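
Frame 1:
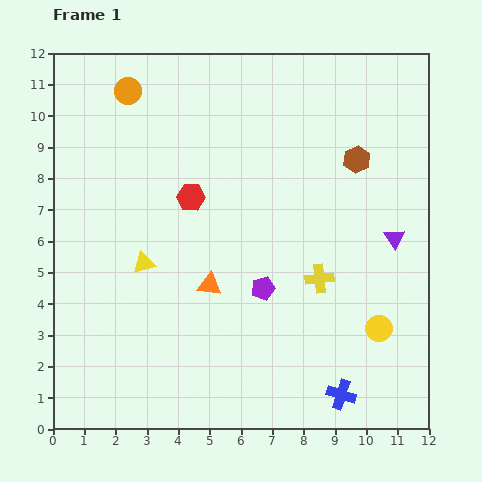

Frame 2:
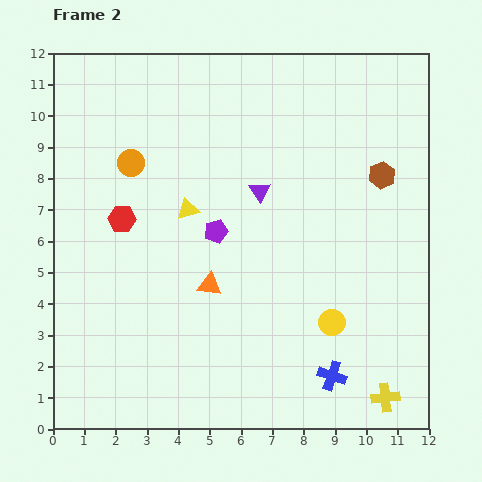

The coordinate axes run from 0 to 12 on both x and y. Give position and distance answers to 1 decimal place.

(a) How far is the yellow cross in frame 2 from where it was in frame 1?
4.3

The yellow cross moved from (8.5, 4.8) to (10.6, 1.0), a distance of √(2.1² + 3.8²) ≈ 4.3.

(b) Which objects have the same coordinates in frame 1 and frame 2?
the orange triangle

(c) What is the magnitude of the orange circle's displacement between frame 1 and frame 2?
2.3

The orange circle moved from (2.4, 10.8) to (2.5, 8.5), a distance of √(0.1² + 2.3²) ≈ 2.3.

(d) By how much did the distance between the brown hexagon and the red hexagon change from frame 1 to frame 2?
+3.0

Distance in frame 1: 5.4. Distance in frame 2: 8.4.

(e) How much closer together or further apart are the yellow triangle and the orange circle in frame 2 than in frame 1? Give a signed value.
-3.2

Distance in frame 1: 5.5. Distance in frame 2: 2.3.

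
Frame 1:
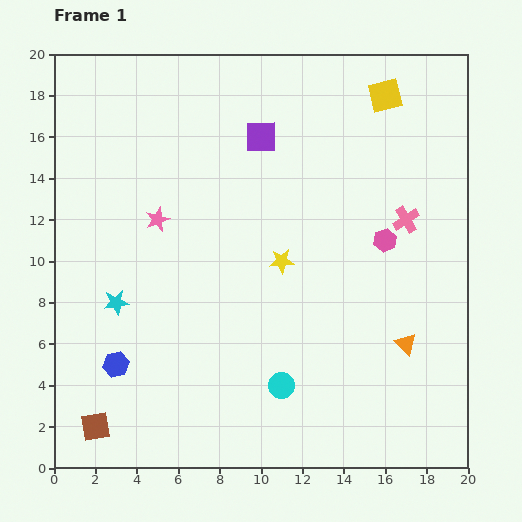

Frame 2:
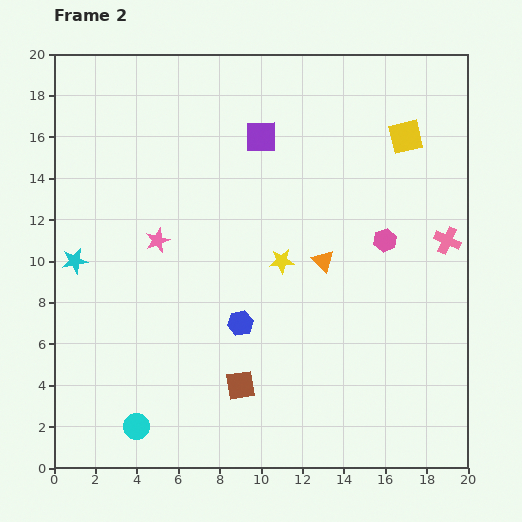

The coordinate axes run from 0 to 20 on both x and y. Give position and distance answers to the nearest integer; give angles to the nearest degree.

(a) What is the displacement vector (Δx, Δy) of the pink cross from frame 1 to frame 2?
(2, -1)

The pink cross was at (17, 12) in frame 1 and (19, 11) in frame 2.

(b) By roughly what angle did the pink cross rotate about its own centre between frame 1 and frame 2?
33° counter-clockwise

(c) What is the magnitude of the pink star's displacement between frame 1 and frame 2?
1

The pink star moved from (5, 12) to (5, 11), a distance of √(0² + 1²) ≈ 1.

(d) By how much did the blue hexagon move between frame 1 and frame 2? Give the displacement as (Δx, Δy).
(6, 2)

The blue hexagon was at (3, 5) in frame 1 and (9, 7) in frame 2.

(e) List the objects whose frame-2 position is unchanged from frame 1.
the yellow star, the purple square, the pink hexagon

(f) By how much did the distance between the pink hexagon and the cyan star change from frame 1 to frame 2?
+2

Distance in frame 1: 13. Distance in frame 2: 15.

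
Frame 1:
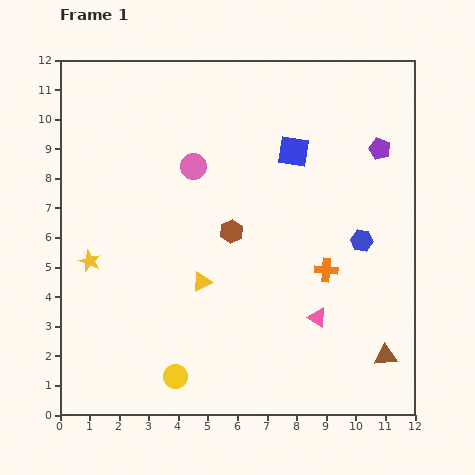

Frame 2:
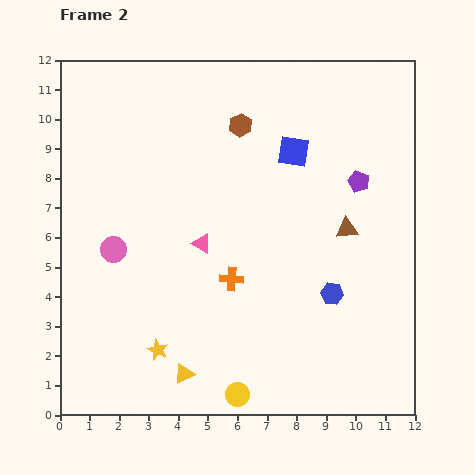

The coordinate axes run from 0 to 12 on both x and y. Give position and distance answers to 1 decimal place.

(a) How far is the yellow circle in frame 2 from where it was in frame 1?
2.2

The yellow circle moved from (3.9, 1.3) to (6.0, 0.7), a distance of √(2.1² + 0.6²) ≈ 2.2.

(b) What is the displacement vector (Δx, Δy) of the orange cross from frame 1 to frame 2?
(-3.2, -0.3)

The orange cross was at (9.0, 4.9) in frame 1 and (5.8, 4.6) in frame 2.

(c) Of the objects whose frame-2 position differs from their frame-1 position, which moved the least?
the purple pentagon

(moved 1.3)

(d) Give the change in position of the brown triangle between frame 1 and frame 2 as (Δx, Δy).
(-1.3, 4.3)

The brown triangle was at (11.0, 2.0) in frame 1 and (9.7, 6.3) in frame 2.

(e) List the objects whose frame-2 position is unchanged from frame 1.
the blue square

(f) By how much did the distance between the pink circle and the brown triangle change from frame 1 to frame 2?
-1.2

Distance in frame 1: 9.1. Distance in frame 2: 7.9.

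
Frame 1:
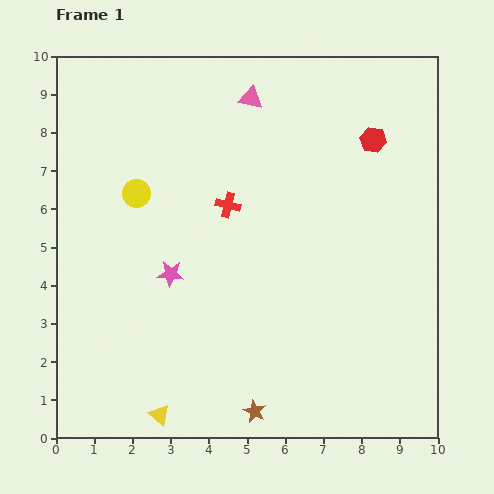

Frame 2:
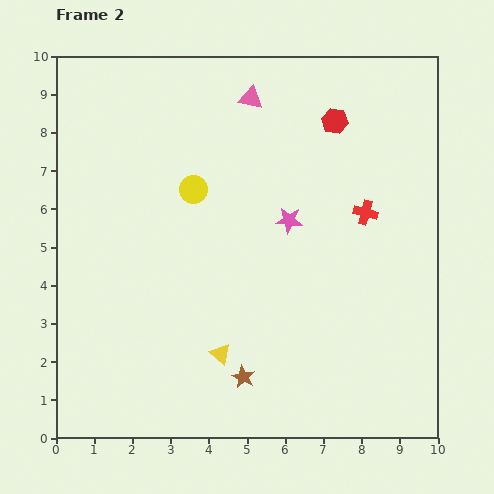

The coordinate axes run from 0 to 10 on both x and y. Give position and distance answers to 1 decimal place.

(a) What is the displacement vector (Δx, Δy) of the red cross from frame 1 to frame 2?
(3.6, -0.2)

The red cross was at (4.5, 6.1) in frame 1 and (8.1, 5.9) in frame 2.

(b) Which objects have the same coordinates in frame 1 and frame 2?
the pink triangle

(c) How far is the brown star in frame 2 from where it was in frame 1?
0.9

The brown star moved from (5.2, 0.7) to (4.9, 1.6), a distance of √(0.3² + 0.9²) ≈ 0.9.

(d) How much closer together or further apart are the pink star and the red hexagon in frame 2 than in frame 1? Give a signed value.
-3.5

Distance in frame 1: 6.4. Distance in frame 2: 2.9.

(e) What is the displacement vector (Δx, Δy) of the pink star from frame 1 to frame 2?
(3.1, 1.4)

The pink star was at (3.0, 4.3) in frame 1 and (6.1, 5.7) in frame 2.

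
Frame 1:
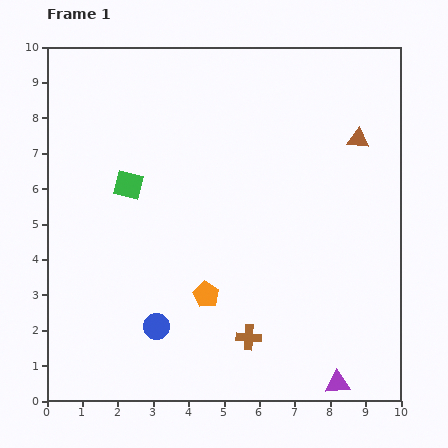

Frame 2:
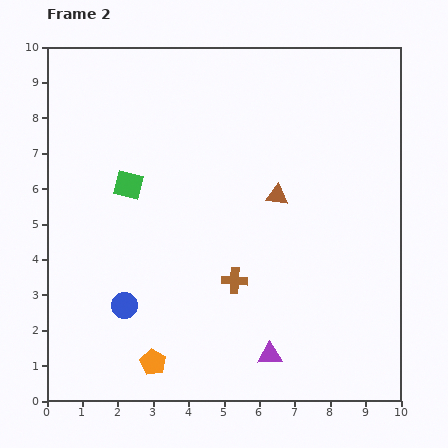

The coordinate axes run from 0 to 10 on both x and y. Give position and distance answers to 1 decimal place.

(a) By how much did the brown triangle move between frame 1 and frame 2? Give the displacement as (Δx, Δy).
(-2.3, -1.6)

The brown triangle was at (8.8, 7.4) in frame 1 and (6.5, 5.8) in frame 2.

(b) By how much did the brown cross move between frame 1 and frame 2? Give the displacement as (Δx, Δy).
(-0.4, 1.6)

The brown cross was at (5.7, 1.8) in frame 1 and (5.3, 3.4) in frame 2.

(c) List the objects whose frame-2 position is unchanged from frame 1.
the green square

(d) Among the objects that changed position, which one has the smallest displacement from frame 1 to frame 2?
the blue circle

(moved 1.1)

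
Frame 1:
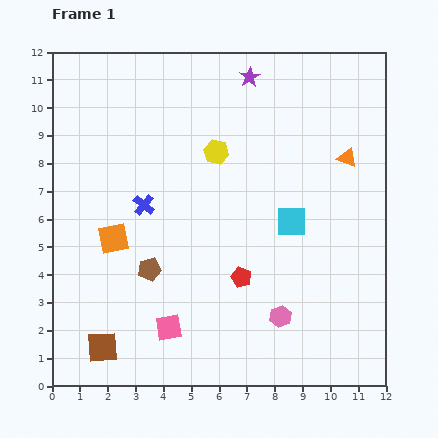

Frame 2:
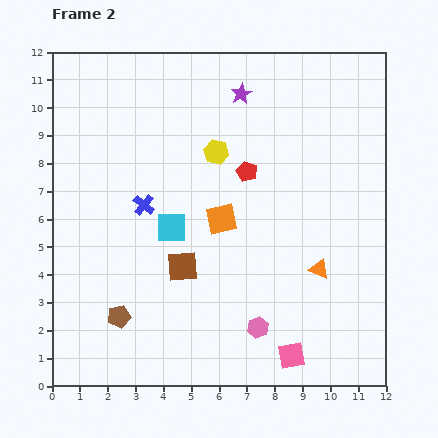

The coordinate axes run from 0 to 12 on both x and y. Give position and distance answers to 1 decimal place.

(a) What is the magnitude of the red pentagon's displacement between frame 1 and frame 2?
3.8

The red pentagon moved from (6.8, 3.9) to (7.0, 7.7), a distance of √(0.2² + 3.8²) ≈ 3.8.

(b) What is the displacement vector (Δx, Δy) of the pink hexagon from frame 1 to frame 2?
(-0.8, -0.4)

The pink hexagon was at (8.2, 2.5) in frame 1 and (7.4, 2.1) in frame 2.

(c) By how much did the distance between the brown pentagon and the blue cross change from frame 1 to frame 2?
+1.8

Distance in frame 1: 2.3. Distance in frame 2: 4.1.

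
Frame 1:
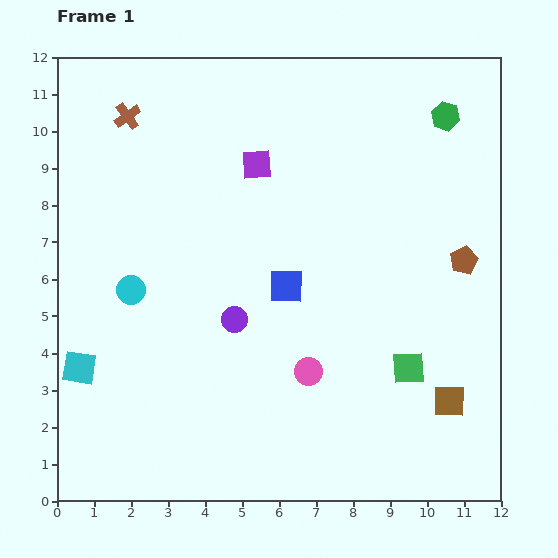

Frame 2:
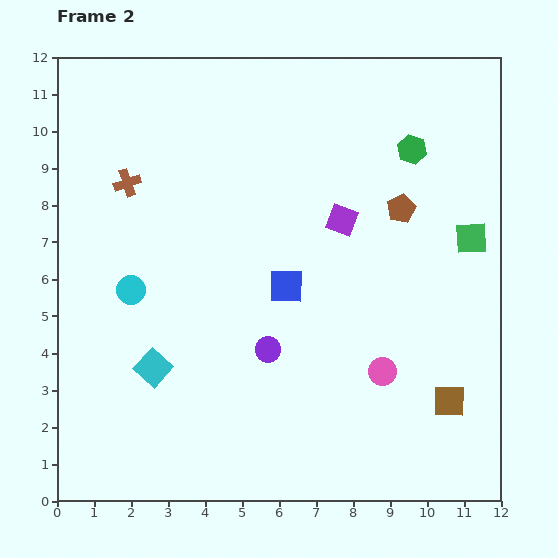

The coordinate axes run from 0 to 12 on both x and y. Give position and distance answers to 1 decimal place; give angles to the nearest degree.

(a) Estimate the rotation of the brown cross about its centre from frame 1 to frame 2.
17° clockwise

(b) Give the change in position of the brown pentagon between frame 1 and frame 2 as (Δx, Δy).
(-1.7, 1.4)

The brown pentagon was at (11.0, 6.5) in frame 1 and (9.3, 7.9) in frame 2.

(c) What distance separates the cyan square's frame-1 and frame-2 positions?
2.0

The cyan square moved from (0.6, 3.6) to (2.6, 3.6), a distance of √(2.0² + 0.0²) ≈ 2.0.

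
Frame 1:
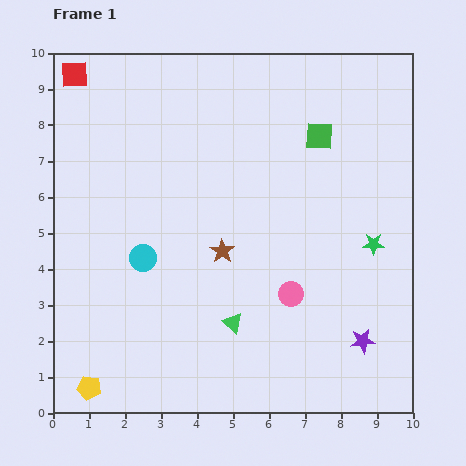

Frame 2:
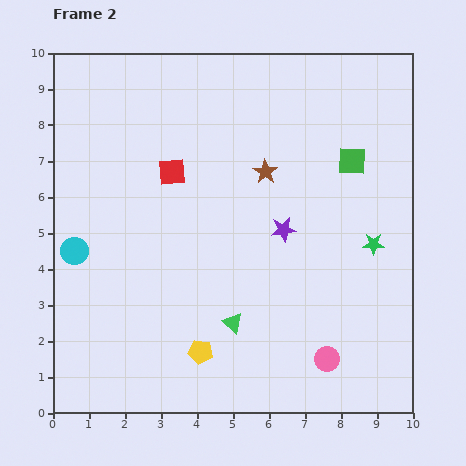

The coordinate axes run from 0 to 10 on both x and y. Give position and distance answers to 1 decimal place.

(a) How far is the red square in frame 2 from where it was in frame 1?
3.8

The red square moved from (0.6, 9.4) to (3.3, 6.7), a distance of √(2.7² + 2.7²) ≈ 3.8.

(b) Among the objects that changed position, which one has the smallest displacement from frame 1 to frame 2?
the green square

(moved 1.1)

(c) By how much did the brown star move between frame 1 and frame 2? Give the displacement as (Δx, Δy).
(1.2, 2.2)

The brown star was at (4.7, 4.5) in frame 1 and (5.9, 6.7) in frame 2.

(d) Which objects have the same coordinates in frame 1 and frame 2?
the green triangle, the green star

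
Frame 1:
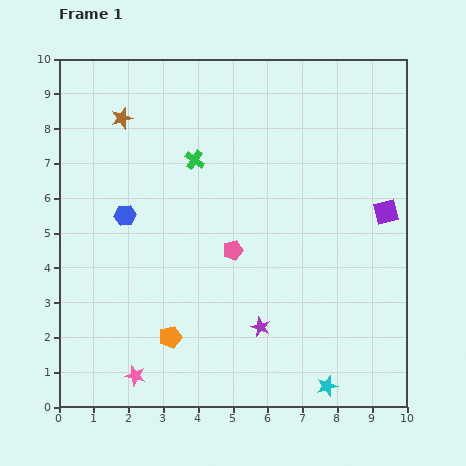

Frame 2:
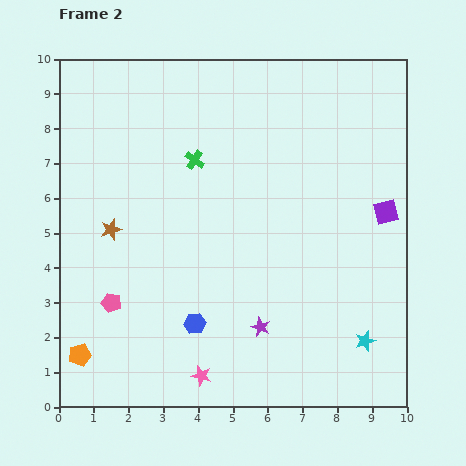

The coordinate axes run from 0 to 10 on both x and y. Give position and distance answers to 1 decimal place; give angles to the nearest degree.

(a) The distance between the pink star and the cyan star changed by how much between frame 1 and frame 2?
-0.7

Distance in frame 1: 5.5. Distance in frame 2: 4.8.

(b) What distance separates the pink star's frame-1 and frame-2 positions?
1.9

The pink star moved from (2.2, 0.9) to (4.1, 0.9), a distance of √(1.9² + 0.0²) ≈ 1.9.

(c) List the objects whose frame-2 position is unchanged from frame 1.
the green cross, the purple square, the purple star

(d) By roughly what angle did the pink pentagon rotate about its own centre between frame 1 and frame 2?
29° clockwise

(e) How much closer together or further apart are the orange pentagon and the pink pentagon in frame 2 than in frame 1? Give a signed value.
-1.4

Distance in frame 1: 3.1. Distance in frame 2: 1.7.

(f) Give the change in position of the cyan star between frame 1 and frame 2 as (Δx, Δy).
(1.1, 1.3)

The cyan star was at (7.7, 0.6) in frame 1 and (8.8, 1.9) in frame 2.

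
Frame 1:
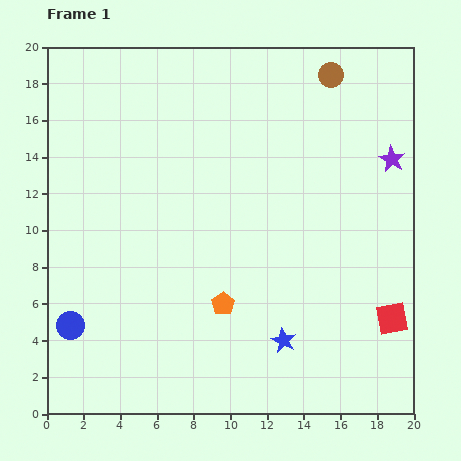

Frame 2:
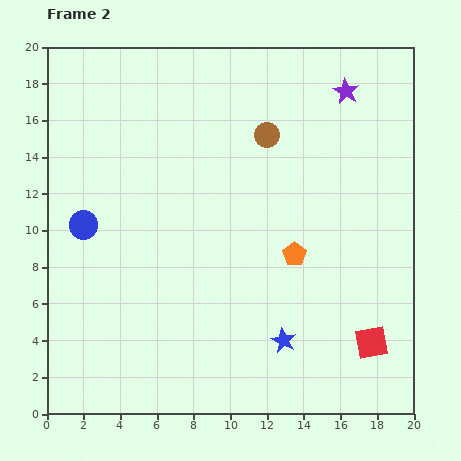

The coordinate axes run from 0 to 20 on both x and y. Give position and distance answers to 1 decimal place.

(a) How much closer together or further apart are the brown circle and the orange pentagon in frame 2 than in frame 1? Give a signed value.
-7.1

Distance in frame 1: 13.8. Distance in frame 2: 6.7.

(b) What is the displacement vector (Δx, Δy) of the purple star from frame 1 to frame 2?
(-2.5, 3.7)

The purple star was at (18.8, 13.9) in frame 1 and (16.3, 17.6) in frame 2.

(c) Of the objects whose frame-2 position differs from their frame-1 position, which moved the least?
the red square

(moved 1.7)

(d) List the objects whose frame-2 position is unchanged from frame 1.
the blue star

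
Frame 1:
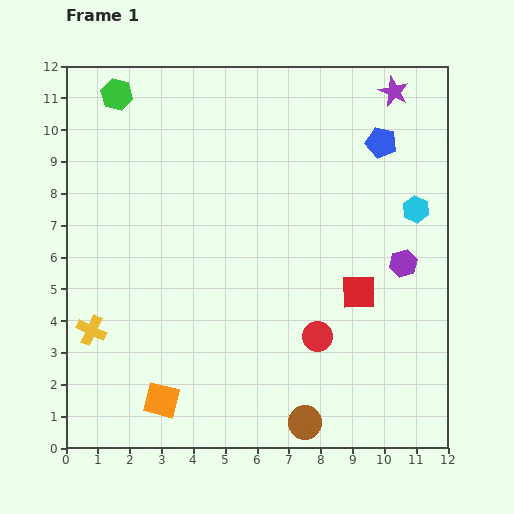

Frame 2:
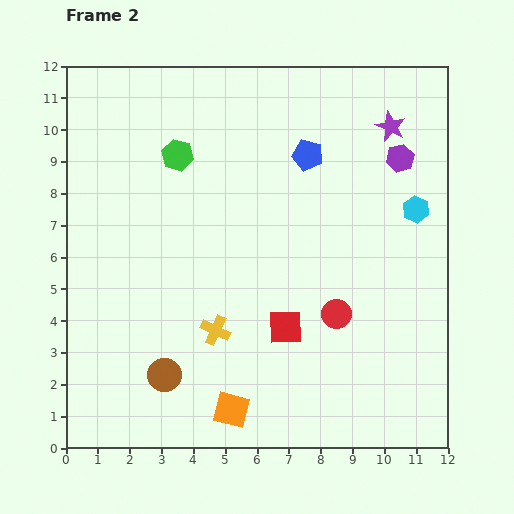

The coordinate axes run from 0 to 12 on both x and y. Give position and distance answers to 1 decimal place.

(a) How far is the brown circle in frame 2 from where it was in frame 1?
4.6

The brown circle moved from (7.5, 0.8) to (3.1, 2.3), a distance of √(4.4² + 1.5²) ≈ 4.6.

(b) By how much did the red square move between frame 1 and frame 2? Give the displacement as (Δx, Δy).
(-2.3, -1.1)

The red square was at (9.2, 4.9) in frame 1 and (6.9, 3.8) in frame 2.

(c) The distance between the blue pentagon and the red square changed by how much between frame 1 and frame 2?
+0.6

Distance in frame 1: 4.8. Distance in frame 2: 5.4.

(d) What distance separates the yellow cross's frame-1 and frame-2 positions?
3.9

The yellow cross moved from (0.8, 3.7) to (4.7, 3.7), a distance of √(3.9² + 0.0²) ≈ 3.9.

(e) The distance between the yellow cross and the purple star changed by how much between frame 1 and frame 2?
-3.7

Distance in frame 1: 12.1. Distance in frame 2: 8.4.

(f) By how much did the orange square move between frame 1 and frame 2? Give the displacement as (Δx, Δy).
(2.2, -0.3)

The orange square was at (3.0, 1.5) in frame 1 and (5.2, 1.2) in frame 2.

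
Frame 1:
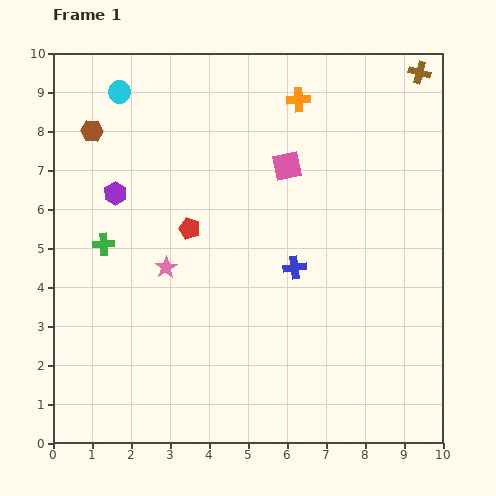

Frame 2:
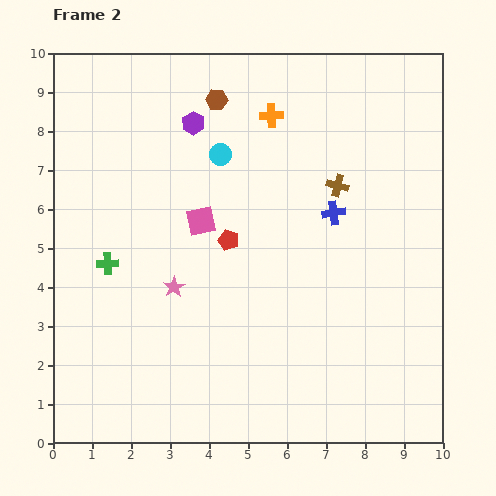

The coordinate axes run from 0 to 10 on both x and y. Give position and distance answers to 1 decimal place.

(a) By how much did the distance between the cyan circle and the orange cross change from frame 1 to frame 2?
-3.0

Distance in frame 1: 4.6. Distance in frame 2: 1.6.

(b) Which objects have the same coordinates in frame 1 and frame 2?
none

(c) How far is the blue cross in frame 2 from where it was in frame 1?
1.7

The blue cross moved from (6.2, 4.5) to (7.2, 5.9), a distance of √(1.0² + 1.4²) ≈ 1.7.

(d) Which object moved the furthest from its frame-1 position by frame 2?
the brown cross

(moved 3.6; next 3.3)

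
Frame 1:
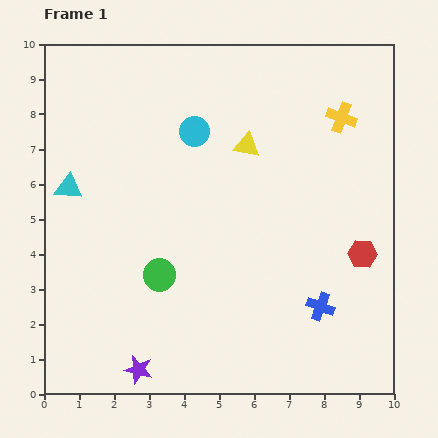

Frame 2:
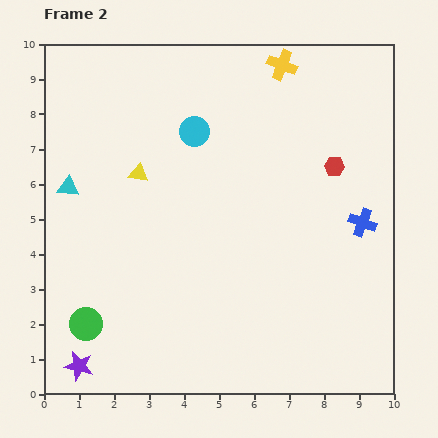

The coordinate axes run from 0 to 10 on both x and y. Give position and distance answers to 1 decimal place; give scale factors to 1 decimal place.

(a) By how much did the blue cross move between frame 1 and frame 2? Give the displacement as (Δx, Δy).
(1.2, 2.4)

The blue cross was at (7.9, 2.5) in frame 1 and (9.1, 4.9) in frame 2.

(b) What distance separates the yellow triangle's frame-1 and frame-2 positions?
3.2

The yellow triangle moved from (5.8, 7.1) to (2.7, 6.3), a distance of √(3.1² + 0.8²) ≈ 3.2.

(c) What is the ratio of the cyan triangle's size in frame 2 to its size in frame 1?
0.8×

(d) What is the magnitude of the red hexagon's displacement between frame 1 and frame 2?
2.6

The red hexagon moved from (9.1, 4.0) to (8.3, 6.5), a distance of √(0.8² + 2.5²) ≈ 2.6.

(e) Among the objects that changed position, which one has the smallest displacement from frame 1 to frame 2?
the purple star

(moved 1.7)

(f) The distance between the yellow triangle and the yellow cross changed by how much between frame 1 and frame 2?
+2.3

Distance in frame 1: 2.8. Distance in frame 2: 5.1.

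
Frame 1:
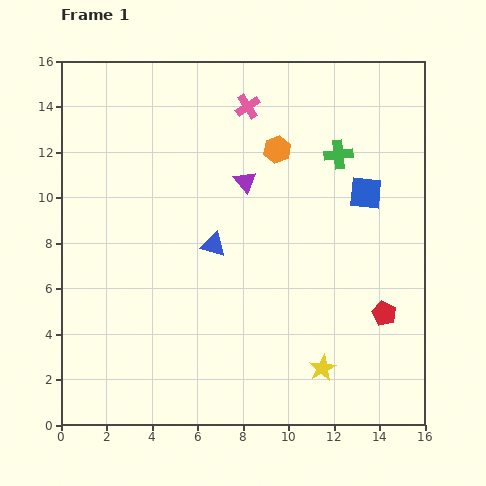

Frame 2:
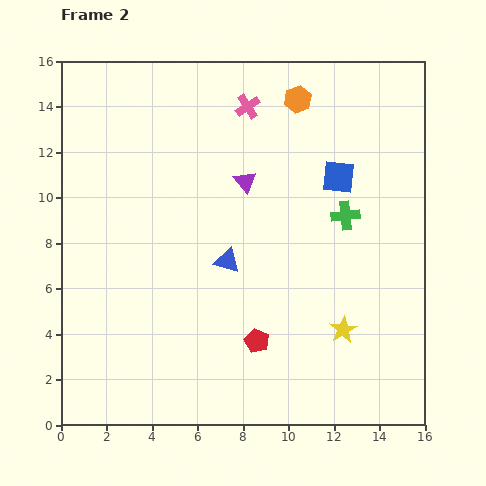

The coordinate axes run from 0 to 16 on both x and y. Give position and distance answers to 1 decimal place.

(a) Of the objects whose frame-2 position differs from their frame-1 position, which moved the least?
the blue triangle

(moved 0.9)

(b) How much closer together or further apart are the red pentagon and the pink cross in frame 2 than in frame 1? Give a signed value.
-0.6

Distance in frame 1: 10.9. Distance in frame 2: 10.3.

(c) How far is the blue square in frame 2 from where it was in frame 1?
1.4

The blue square moved from (13.4, 10.2) to (12.2, 10.9), a distance of √(1.2² + 0.7²) ≈ 1.4.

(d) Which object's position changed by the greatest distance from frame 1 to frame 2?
the red pentagon

(moved 5.7; next 2.7)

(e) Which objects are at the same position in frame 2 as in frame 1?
the pink cross, the purple triangle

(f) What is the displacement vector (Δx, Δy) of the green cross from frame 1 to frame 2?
(0.3, -2.7)

The green cross was at (12.2, 11.9) in frame 1 and (12.5, 9.2) in frame 2.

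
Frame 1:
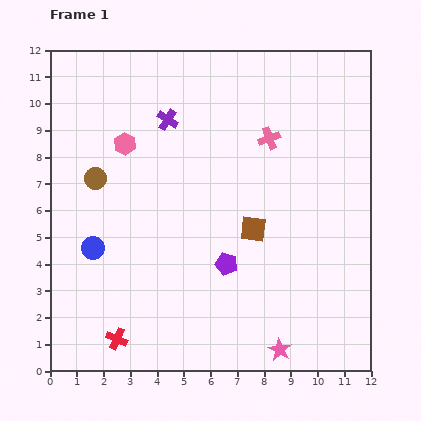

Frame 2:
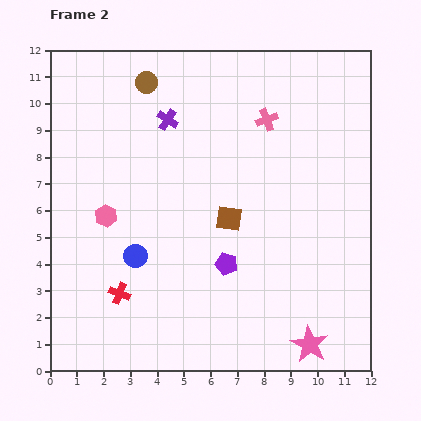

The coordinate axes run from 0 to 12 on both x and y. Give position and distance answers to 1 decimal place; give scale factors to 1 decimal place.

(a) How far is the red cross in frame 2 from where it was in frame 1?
1.7

The red cross moved from (2.5, 1.2) to (2.6, 2.9), a distance of √(0.1² + 1.7²) ≈ 1.7.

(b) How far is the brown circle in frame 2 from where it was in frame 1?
4.1

The brown circle moved from (1.7, 7.2) to (3.6, 10.8), a distance of √(1.9² + 3.6²) ≈ 4.1.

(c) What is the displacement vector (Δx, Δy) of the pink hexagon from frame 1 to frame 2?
(-0.7, -2.7)

The pink hexagon was at (2.8, 8.5) in frame 1 and (2.1, 5.8) in frame 2.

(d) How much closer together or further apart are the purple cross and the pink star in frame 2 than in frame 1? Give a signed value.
+0.3

Distance in frame 1: 9.6. Distance in frame 2: 9.9.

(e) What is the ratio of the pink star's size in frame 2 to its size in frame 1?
1.6×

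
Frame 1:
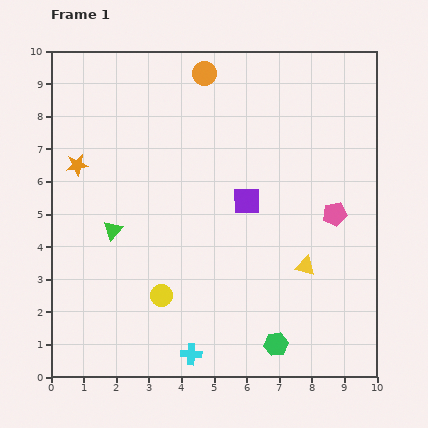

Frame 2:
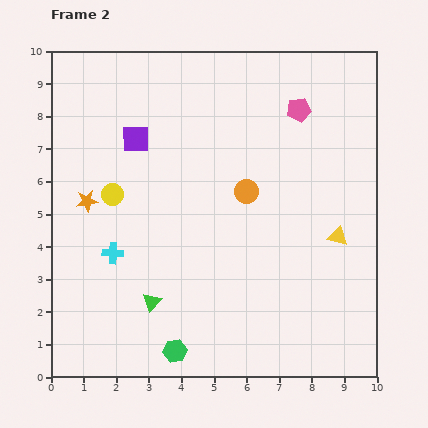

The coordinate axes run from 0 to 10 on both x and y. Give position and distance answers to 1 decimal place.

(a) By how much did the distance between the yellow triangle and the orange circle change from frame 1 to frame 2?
-3.6

Distance in frame 1: 6.7. Distance in frame 2: 3.1.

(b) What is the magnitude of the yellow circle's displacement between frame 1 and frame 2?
3.4

The yellow circle moved from (3.4, 2.5) to (1.9, 5.6), a distance of √(1.5² + 3.1²) ≈ 3.4.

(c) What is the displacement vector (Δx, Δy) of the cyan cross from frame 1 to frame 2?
(-2.4, 3.1)

The cyan cross was at (4.3, 0.7) in frame 1 and (1.9, 3.8) in frame 2.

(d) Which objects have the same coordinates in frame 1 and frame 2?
none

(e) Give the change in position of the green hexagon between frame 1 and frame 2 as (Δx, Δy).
(-3.1, -0.2)

The green hexagon was at (6.9, 1.0) in frame 1 and (3.8, 0.8) in frame 2.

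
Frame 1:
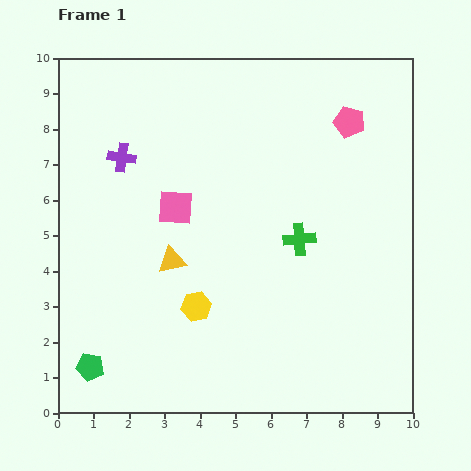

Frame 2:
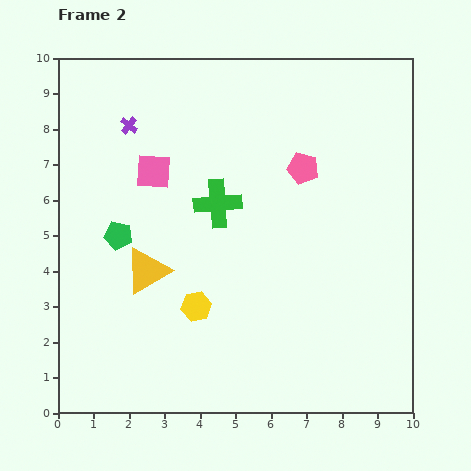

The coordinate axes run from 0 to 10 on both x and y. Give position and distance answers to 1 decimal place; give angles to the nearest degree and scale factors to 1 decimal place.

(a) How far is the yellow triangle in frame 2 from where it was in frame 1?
0.8

The yellow triangle moved from (3.2, 4.3) to (2.5, 4.0), a distance of √(0.7² + 0.3²) ≈ 0.8.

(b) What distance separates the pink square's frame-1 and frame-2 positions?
1.2

The pink square moved from (3.3, 5.8) to (2.7, 6.8), a distance of √(0.6² + 1.0²) ≈ 1.2.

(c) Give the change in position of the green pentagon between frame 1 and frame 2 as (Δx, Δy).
(0.8, 3.7)

The green pentagon was at (0.9, 1.3) in frame 1 and (1.7, 5.0) in frame 2.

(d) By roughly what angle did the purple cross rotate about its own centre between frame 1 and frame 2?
30° clockwise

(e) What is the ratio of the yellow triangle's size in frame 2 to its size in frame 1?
1.7×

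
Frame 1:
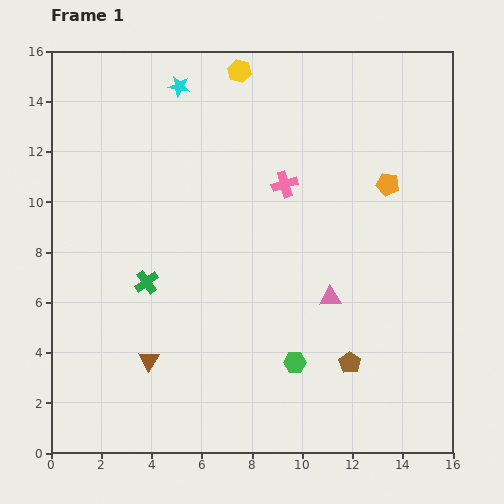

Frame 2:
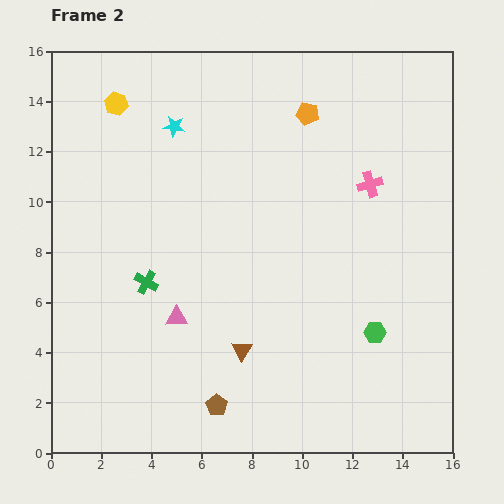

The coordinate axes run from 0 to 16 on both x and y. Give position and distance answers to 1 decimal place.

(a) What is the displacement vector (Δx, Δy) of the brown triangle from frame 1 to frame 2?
(3.7, 0.4)

The brown triangle was at (3.9, 3.7) in frame 1 and (7.6, 4.1) in frame 2.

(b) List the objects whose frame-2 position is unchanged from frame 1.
the green cross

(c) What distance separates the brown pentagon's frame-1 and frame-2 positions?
5.6

The brown pentagon moved from (11.9, 3.6) to (6.6, 1.9), a distance of √(5.3² + 1.7²) ≈ 5.6.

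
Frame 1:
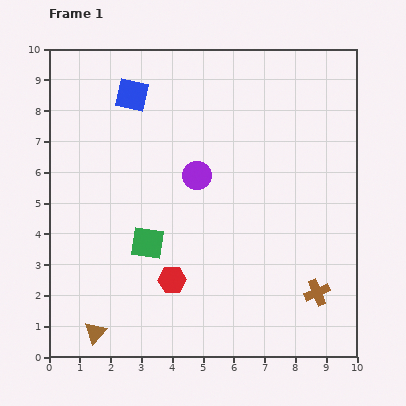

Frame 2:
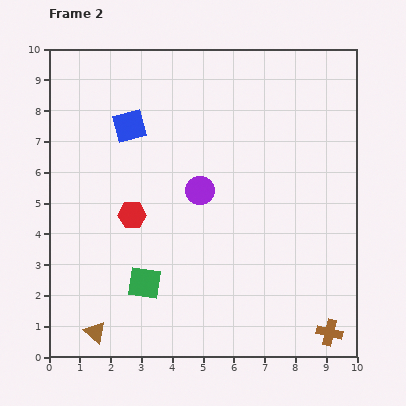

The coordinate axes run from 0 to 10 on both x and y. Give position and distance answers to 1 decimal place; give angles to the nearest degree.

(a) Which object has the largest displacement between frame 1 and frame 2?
the red hexagon

(moved 2.5; next 1.4)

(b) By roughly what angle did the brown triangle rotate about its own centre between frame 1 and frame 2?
30° counter-clockwise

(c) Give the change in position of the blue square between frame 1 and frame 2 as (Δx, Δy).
(-0.1, -1.0)

The blue square was at (2.7, 8.5) in frame 1 and (2.6, 7.5) in frame 2.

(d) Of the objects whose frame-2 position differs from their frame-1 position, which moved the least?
the purple circle

(moved 0.5)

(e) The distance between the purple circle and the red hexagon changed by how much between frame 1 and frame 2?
-1.2

Distance in frame 1: 3.5. Distance in frame 2: 2.3.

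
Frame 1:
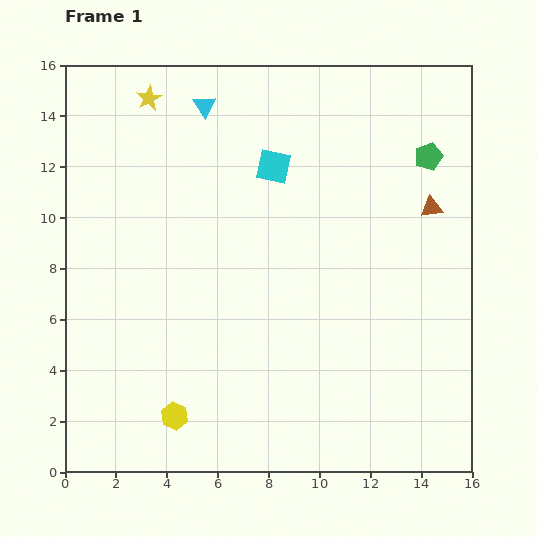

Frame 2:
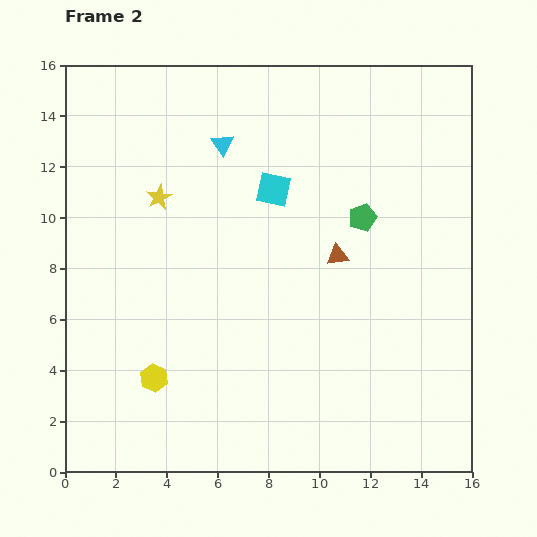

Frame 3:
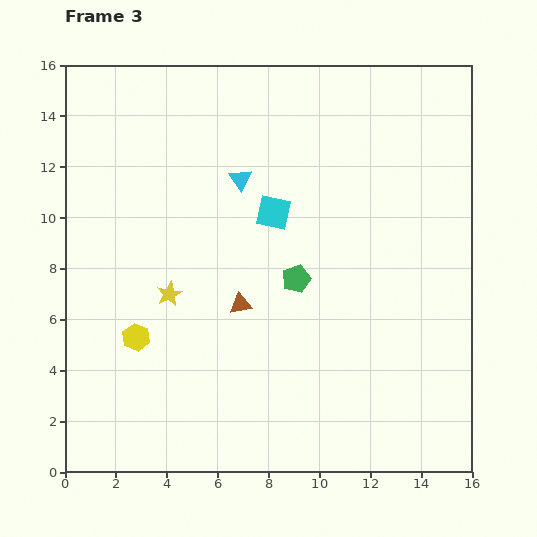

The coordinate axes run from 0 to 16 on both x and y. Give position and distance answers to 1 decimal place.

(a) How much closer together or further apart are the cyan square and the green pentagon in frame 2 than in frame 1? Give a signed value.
-2.4

Distance in frame 1: 6.1. Distance in frame 2: 3.7.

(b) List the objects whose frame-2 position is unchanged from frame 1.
none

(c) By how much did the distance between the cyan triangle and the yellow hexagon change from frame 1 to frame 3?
-4.9

Distance in frame 1: 12.3. Distance in frame 3: 7.4.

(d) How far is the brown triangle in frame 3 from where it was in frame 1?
8.4

The brown triangle moved from (14.4, 10.4) to (6.9, 6.6), a distance of √(7.5² + 3.8²) ≈ 8.4.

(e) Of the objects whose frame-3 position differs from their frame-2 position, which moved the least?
the cyan square

(moved 0.9)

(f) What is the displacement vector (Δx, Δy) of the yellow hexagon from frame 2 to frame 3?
(-0.7, 1.6)

The yellow hexagon was at (3.5, 3.7) in frame 2 and (2.8, 5.3) in frame 3.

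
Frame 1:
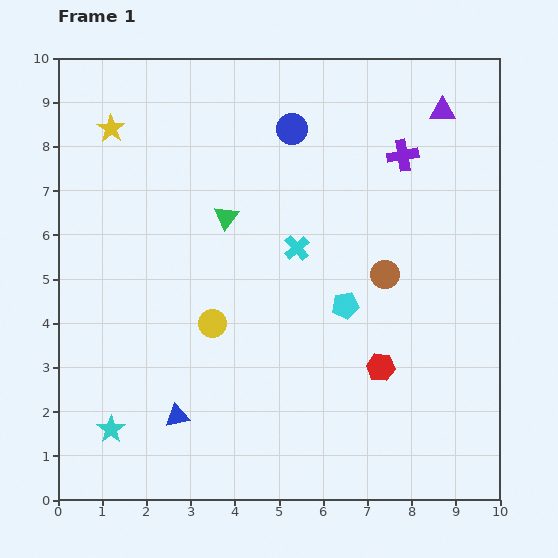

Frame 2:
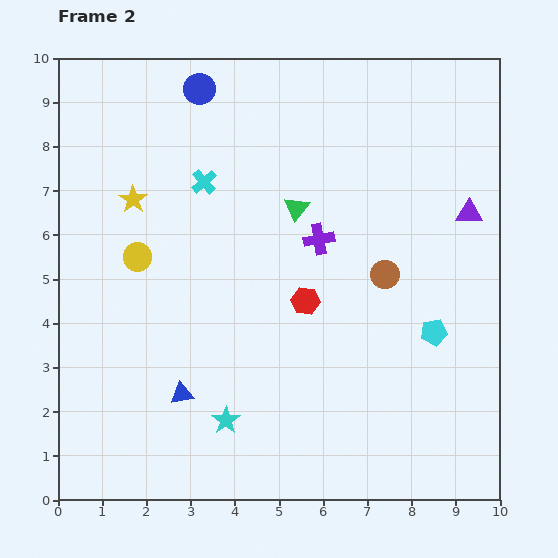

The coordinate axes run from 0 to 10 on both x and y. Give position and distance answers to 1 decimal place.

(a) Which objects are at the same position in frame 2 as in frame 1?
the brown circle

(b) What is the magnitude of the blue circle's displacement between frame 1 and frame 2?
2.3

The blue circle moved from (5.3, 8.4) to (3.2, 9.3), a distance of √(2.1² + 0.9²) ≈ 2.3.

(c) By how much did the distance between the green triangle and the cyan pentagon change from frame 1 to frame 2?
+0.8

Distance in frame 1: 3.4. Distance in frame 2: 4.2.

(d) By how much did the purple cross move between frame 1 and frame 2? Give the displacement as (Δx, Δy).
(-1.9, -1.9)

The purple cross was at (7.8, 7.8) in frame 1 and (5.9, 5.9) in frame 2.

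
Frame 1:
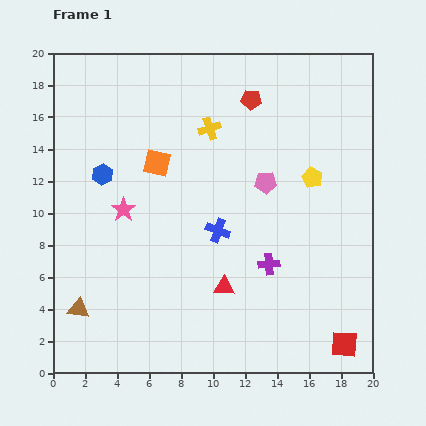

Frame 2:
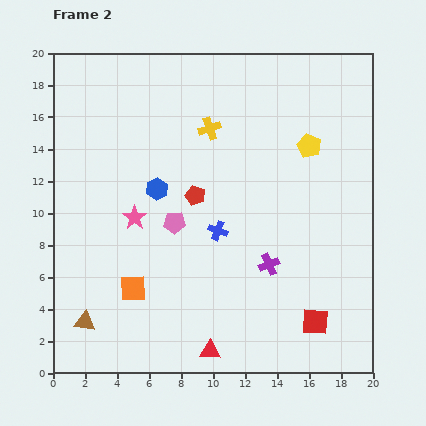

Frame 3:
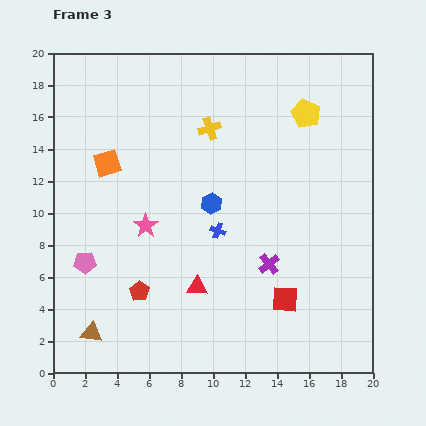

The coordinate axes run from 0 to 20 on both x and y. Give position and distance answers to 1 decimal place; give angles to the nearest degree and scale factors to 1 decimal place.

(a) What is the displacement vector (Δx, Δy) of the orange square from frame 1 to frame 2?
(-1.5, -7.8)

The orange square was at (6.5, 13.1) in frame 1 and (5.0, 5.3) in frame 2.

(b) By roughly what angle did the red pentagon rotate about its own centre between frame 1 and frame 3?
31° clockwise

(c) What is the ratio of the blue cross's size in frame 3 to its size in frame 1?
0.6×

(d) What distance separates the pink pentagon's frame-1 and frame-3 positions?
12.4

The pink pentagon moved from (13.3, 11.9) to (2.0, 6.9), a distance of √(11.3² + 5.0²) ≈ 12.4.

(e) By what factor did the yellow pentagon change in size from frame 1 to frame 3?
1.4×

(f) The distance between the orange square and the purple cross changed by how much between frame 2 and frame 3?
+3.3

Distance in frame 2: 8.6. Distance in frame 3: 11.9.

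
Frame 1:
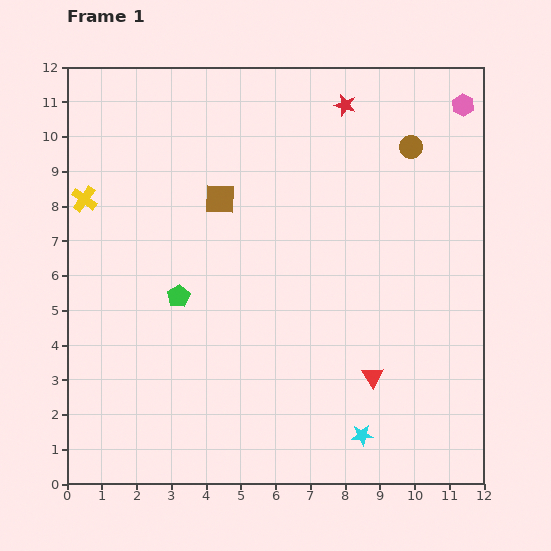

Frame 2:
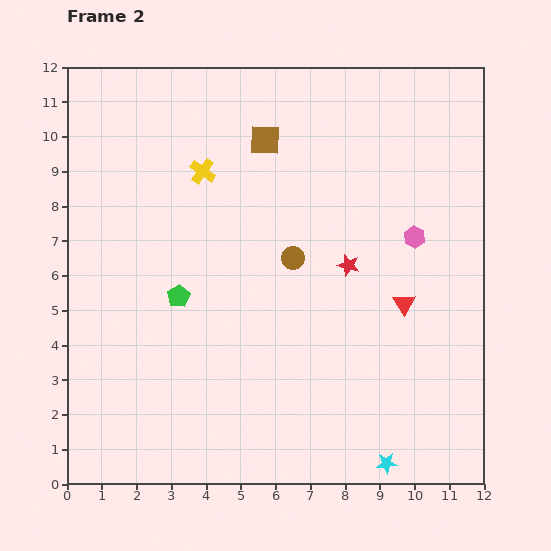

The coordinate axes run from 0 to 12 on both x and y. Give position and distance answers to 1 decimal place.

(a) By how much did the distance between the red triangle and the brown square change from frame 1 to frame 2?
-0.5

Distance in frame 1: 6.7. Distance in frame 2: 6.2.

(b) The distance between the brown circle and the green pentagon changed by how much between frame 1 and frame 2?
-4.5

Distance in frame 1: 8.0. Distance in frame 2: 3.5.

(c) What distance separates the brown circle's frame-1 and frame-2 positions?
4.7

The brown circle moved from (9.9, 9.7) to (6.5, 6.5), a distance of √(3.4² + 3.2²) ≈ 4.7.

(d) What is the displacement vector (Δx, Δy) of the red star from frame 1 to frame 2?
(0.1, -4.6)

The red star was at (8.0, 10.9) in frame 1 and (8.1, 6.3) in frame 2.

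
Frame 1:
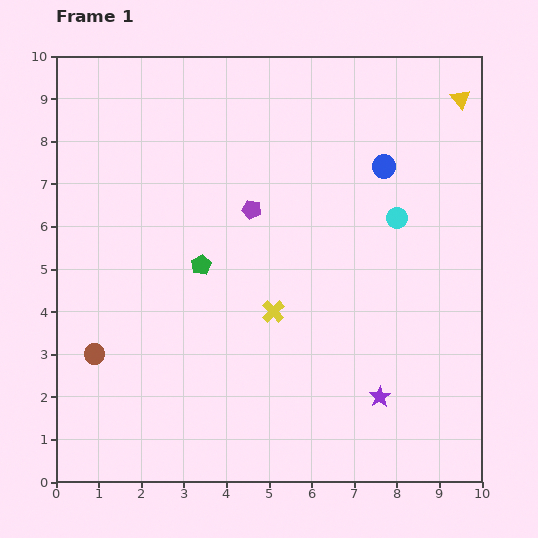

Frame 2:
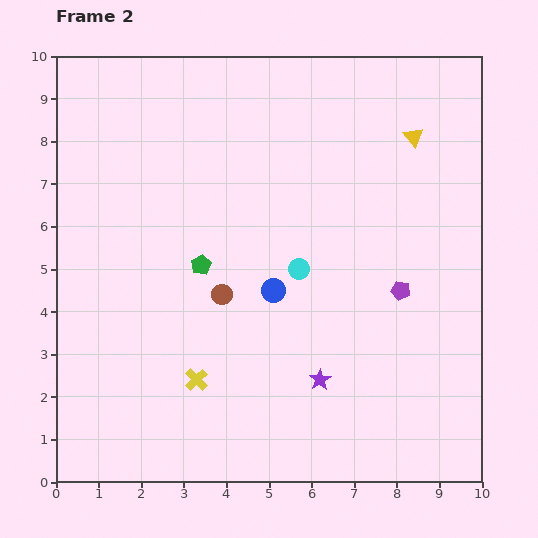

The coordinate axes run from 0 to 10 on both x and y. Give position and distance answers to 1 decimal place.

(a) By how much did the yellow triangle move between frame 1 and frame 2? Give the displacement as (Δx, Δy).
(-1.1, -0.9)

The yellow triangle was at (9.5, 9.0) in frame 1 and (8.4, 8.1) in frame 2.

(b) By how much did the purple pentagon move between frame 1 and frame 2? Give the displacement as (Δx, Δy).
(3.5, -1.9)

The purple pentagon was at (4.6, 6.4) in frame 1 and (8.1, 4.5) in frame 2.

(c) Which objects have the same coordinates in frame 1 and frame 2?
the green pentagon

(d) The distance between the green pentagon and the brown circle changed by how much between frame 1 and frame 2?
-2.4

Distance in frame 1: 3.3. Distance in frame 2: 0.9.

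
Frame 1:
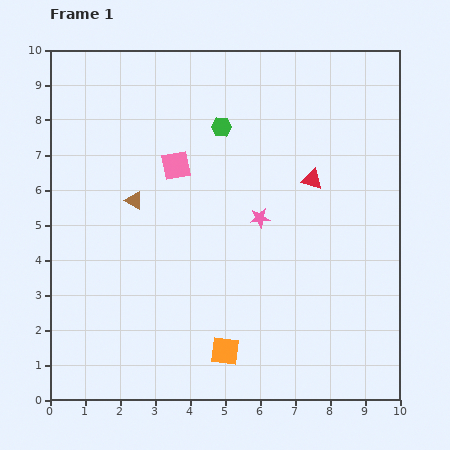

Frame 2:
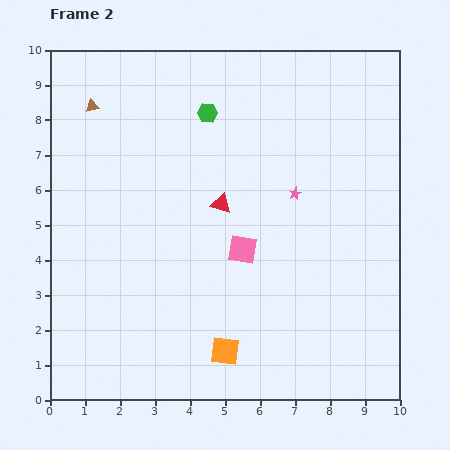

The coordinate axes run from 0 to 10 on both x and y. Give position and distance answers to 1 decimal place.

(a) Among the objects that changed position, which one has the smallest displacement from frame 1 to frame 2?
the green hexagon

(moved 0.6)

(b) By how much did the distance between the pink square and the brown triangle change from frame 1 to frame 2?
+4.3

Distance in frame 1: 1.6. Distance in frame 2: 5.9.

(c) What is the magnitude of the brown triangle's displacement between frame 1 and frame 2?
3.0

The brown triangle moved from (2.4, 5.7) to (1.2, 8.4), a distance of √(1.2² + 2.7²) ≈ 3.0.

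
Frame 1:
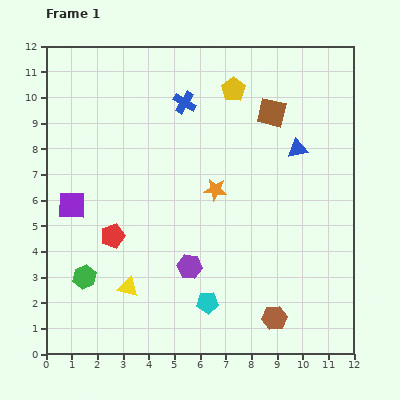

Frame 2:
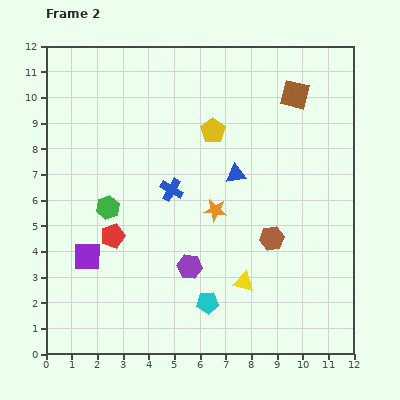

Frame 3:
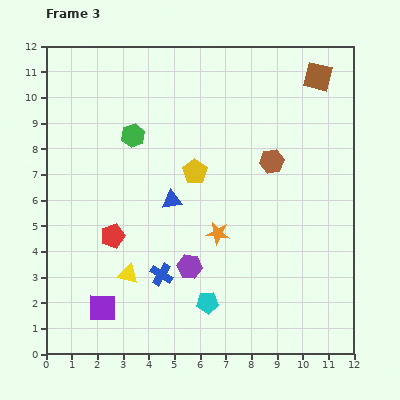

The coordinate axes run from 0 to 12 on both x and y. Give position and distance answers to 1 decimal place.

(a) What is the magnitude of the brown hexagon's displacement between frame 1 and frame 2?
3.1

The brown hexagon moved from (8.9, 1.4) to (8.8, 4.5), a distance of √(0.1² + 3.1²) ≈ 3.1.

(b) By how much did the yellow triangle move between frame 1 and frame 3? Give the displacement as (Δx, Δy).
(0.0, 0.5)

The yellow triangle was at (3.2, 2.6) in frame 1 and (3.2, 3.1) in frame 3.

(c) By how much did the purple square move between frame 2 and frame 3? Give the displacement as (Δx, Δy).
(0.6, -2.0)

The purple square was at (1.6, 3.8) in frame 2 and (2.2, 1.8) in frame 3.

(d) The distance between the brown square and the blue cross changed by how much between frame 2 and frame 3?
+3.7

Distance in frame 2: 6.1. Distance in frame 3: 9.8.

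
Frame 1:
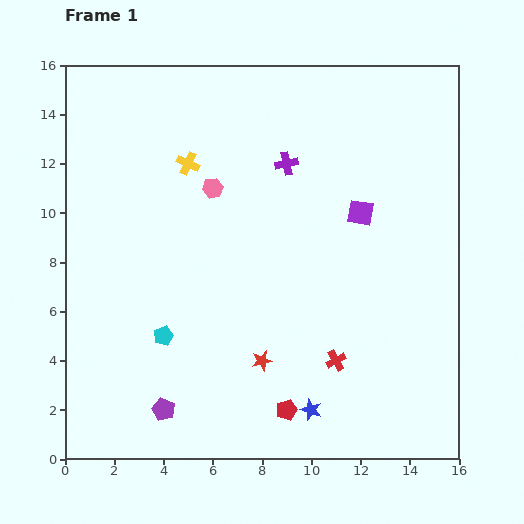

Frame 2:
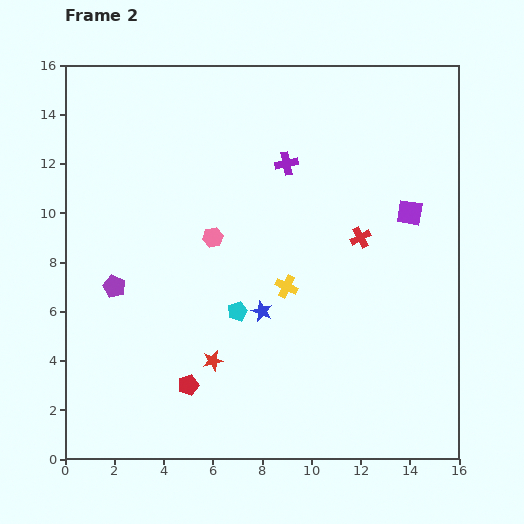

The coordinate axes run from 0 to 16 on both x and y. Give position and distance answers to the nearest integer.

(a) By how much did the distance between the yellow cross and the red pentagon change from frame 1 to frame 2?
-5

Distance in frame 1: 11. Distance in frame 2: 6.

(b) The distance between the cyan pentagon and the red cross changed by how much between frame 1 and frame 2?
-1

Distance in frame 1: 7. Distance in frame 2: 6.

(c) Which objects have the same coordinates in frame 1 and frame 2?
the purple cross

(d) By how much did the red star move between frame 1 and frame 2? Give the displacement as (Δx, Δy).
(-2, 0)

The red star was at (8, 4) in frame 1 and (6, 4) in frame 2.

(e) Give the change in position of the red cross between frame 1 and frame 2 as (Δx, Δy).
(1, 5)

The red cross was at (11, 4) in frame 1 and (12, 9) in frame 2.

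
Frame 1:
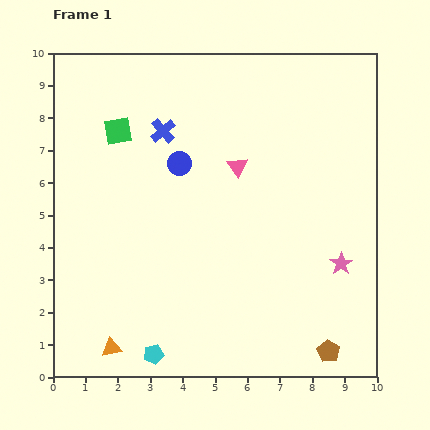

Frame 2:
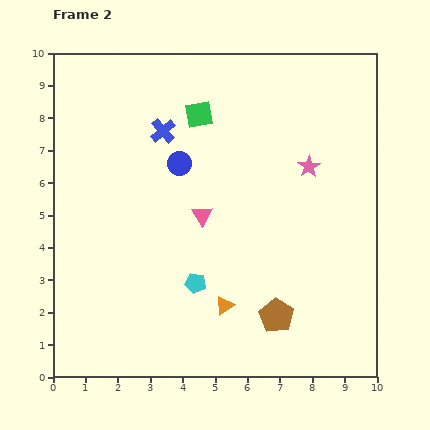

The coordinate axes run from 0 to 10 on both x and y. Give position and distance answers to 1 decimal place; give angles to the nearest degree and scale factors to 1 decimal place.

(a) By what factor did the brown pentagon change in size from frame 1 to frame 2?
1.6×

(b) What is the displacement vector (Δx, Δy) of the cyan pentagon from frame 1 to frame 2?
(1.3, 2.2)

The cyan pentagon was at (3.1, 0.7) in frame 1 and (4.4, 2.9) in frame 2.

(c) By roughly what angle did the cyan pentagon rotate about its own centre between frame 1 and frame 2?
23° clockwise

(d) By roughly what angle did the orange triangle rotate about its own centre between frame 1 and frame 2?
24° counter-clockwise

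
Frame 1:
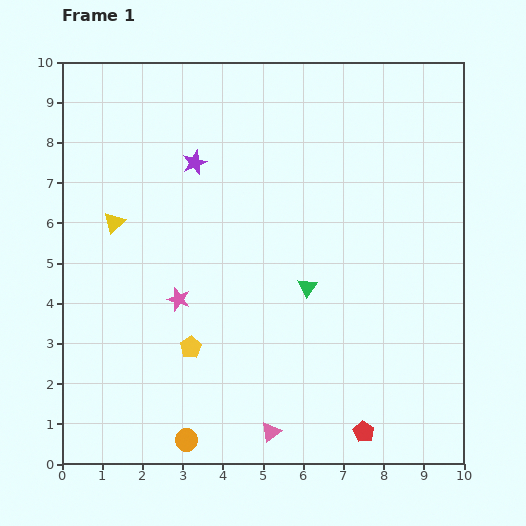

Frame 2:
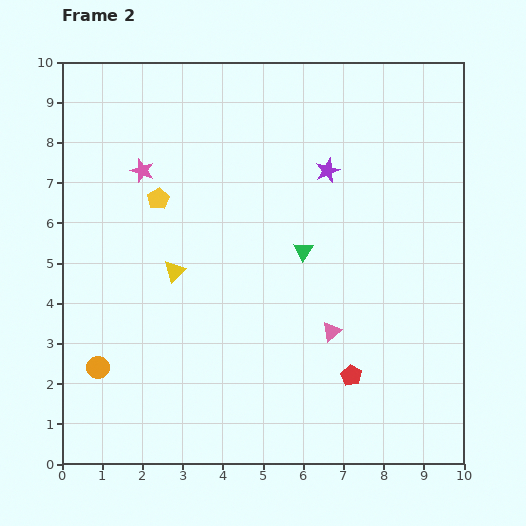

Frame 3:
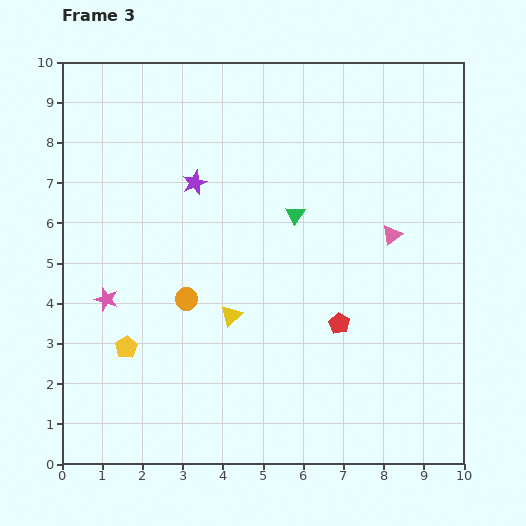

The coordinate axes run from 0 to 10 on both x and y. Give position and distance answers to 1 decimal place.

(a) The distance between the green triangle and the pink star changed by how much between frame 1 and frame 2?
+1.3

Distance in frame 1: 3.2. Distance in frame 2: 4.5.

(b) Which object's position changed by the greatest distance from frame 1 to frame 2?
the yellow pentagon

(moved 3.8; next 3.3)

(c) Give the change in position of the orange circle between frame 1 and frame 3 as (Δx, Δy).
(0.0, 3.5)

The orange circle was at (3.1, 0.6) in frame 1 and (3.1, 4.1) in frame 3.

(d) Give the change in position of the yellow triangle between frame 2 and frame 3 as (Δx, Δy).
(1.4, -1.1)

The yellow triangle was at (2.8, 4.8) in frame 2 and (4.2, 3.7) in frame 3.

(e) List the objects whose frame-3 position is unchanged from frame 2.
none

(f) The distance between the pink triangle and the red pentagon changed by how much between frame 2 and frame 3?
+1.4

Distance in frame 2: 1.2. Distance in frame 3: 2.6.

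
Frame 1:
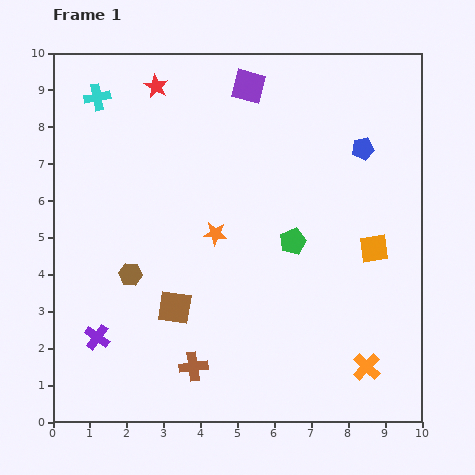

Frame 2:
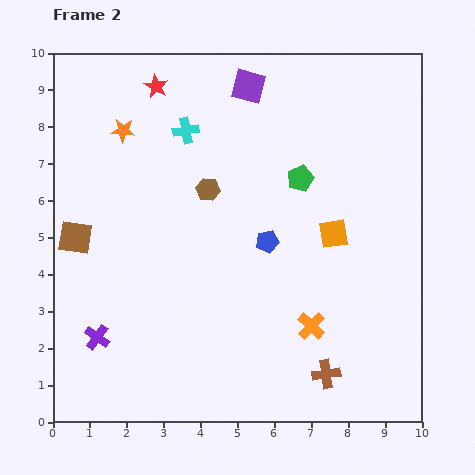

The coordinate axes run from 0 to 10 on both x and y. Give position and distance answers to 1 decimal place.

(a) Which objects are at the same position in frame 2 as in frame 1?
the purple cross, the purple square, the red star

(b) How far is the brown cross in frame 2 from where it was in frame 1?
3.6

The brown cross moved from (3.8, 1.5) to (7.4, 1.3), a distance of √(3.6² + 0.2²) ≈ 3.6.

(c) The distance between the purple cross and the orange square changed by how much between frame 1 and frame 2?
-0.9

Distance in frame 1: 7.9. Distance in frame 2: 7.0.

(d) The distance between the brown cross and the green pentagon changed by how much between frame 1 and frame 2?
+1.0

Distance in frame 1: 4.3. Distance in frame 2: 5.3.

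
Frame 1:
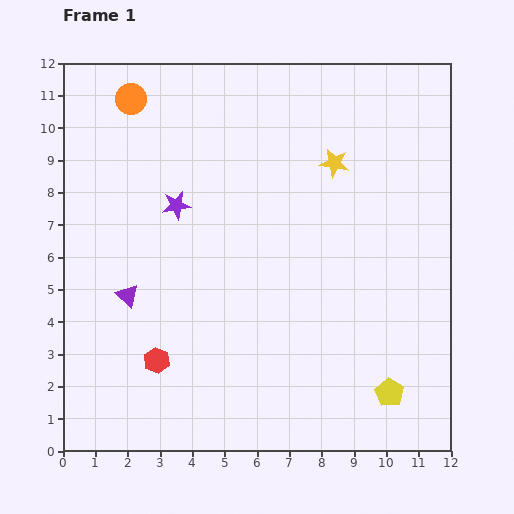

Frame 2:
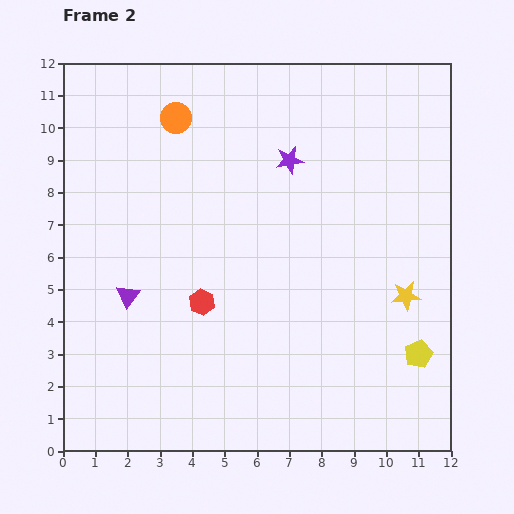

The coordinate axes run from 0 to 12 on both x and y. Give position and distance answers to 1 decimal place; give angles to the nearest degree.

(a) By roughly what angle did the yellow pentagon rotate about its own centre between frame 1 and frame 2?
16° clockwise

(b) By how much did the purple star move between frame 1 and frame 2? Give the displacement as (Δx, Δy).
(3.5, 1.4)

The purple star was at (3.5, 7.6) in frame 1 and (7.0, 9.0) in frame 2.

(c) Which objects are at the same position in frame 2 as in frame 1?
the purple triangle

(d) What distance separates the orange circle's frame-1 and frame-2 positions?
1.5

The orange circle moved from (2.1, 10.9) to (3.5, 10.3), a distance of √(1.4² + 0.6²) ≈ 1.5.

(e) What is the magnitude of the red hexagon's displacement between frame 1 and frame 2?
2.3

The red hexagon moved from (2.9, 2.8) to (4.3, 4.6), a distance of √(1.4² + 1.8²) ≈ 2.3.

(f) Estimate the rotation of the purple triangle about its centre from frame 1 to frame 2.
23° clockwise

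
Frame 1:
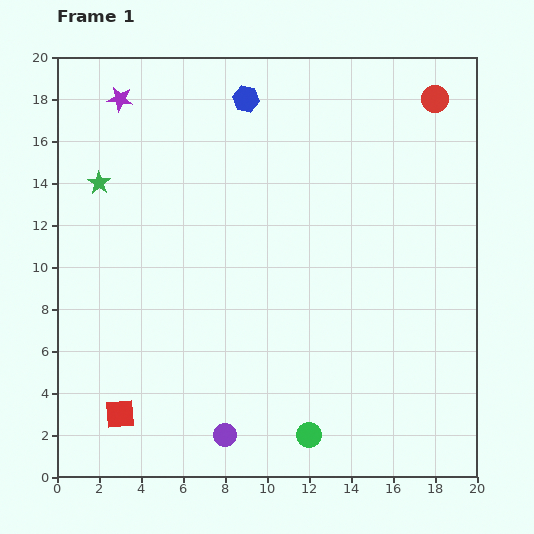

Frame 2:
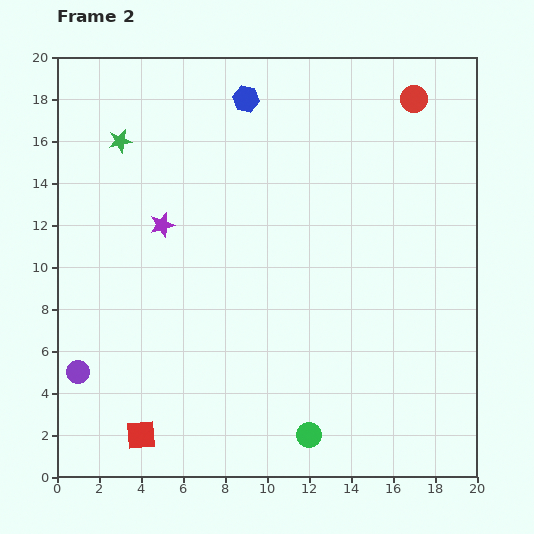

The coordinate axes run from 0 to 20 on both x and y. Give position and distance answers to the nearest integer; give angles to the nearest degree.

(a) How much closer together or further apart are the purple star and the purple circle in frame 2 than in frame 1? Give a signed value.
-9

Distance in frame 1: 17. Distance in frame 2: 8.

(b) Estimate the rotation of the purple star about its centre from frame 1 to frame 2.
24° counter-clockwise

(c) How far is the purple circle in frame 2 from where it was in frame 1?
8

The purple circle moved from (8, 2) to (1, 5), a distance of √(7² + 3²) ≈ 8.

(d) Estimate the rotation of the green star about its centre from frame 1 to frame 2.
26° clockwise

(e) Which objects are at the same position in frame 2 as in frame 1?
the green circle, the blue hexagon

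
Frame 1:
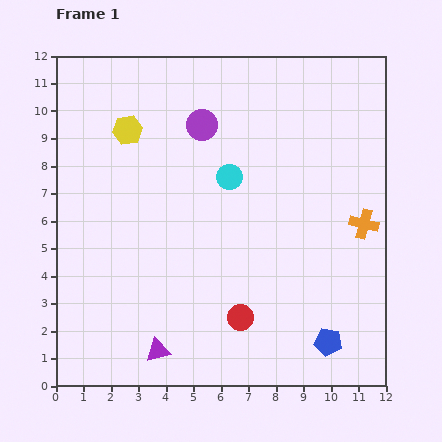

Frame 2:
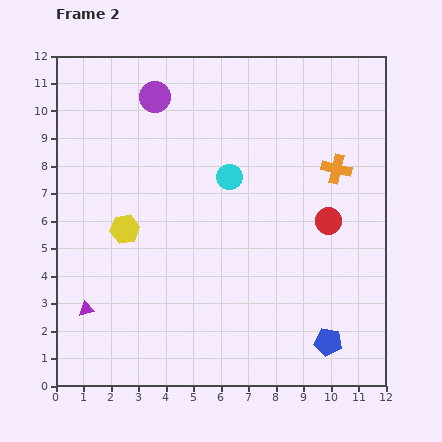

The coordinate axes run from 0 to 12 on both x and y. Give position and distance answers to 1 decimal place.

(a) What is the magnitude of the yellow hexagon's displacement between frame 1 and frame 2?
3.6

The yellow hexagon moved from (2.6, 9.3) to (2.5, 5.7), a distance of √(0.1² + 3.6²) ≈ 3.6.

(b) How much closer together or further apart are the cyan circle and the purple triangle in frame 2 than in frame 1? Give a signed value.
+0.3

Distance in frame 1: 6.8. Distance in frame 2: 7.1.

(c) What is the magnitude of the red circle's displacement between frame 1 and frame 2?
4.7

The red circle moved from (6.7, 2.5) to (9.9, 6.0), a distance of √(3.2² + 3.5²) ≈ 4.7.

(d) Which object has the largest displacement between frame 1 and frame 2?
the red circle

(moved 4.7; next 3.6)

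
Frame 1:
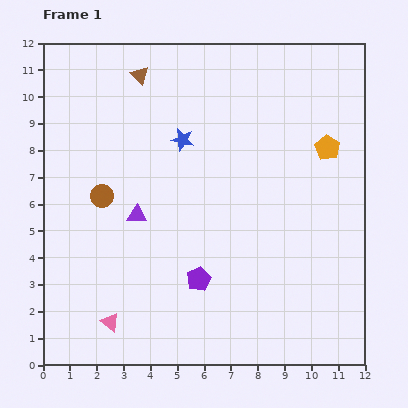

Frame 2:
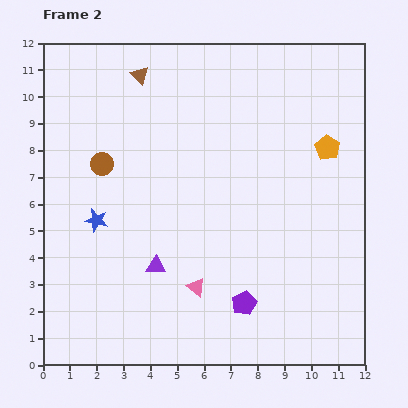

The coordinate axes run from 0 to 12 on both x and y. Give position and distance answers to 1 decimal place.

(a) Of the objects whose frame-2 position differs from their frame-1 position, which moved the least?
the brown circle

(moved 1.2)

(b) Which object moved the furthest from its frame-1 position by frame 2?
the blue star

(moved 4.4; next 3.5)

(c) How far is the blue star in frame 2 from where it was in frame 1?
4.4

The blue star moved from (5.2, 8.4) to (2.0, 5.4), a distance of √(3.2² + 3.0²) ≈ 4.4.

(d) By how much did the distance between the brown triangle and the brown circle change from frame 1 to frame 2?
-1.1

Distance in frame 1: 4.7. Distance in frame 2: 3.6.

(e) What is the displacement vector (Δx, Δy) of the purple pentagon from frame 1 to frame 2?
(1.7, -0.9)

The purple pentagon was at (5.8, 3.2) in frame 1 and (7.5, 2.3) in frame 2.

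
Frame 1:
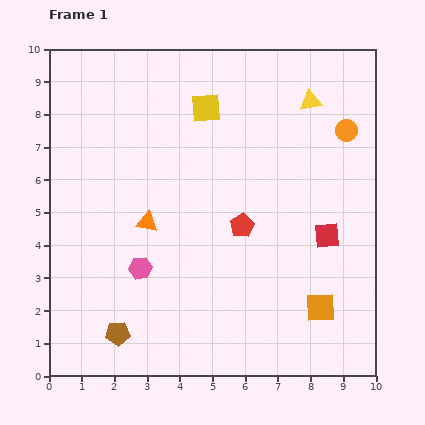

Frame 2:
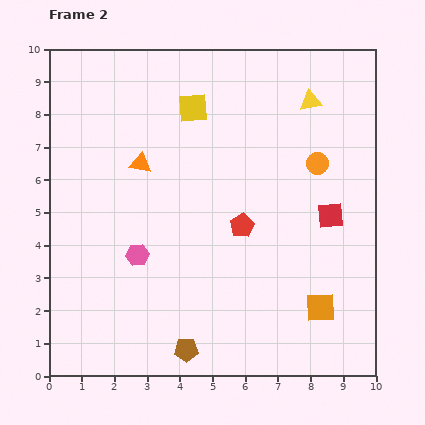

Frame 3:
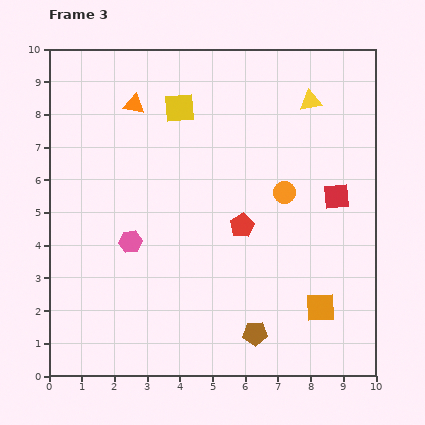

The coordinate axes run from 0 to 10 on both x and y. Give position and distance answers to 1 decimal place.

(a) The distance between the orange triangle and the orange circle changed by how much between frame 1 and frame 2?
-1.3

Distance in frame 1: 6.7. Distance in frame 2: 5.4.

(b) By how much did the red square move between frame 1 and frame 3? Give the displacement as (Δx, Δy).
(0.3, 1.2)

The red square was at (8.5, 4.3) in frame 1 and (8.8, 5.5) in frame 3.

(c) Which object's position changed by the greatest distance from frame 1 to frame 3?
the brown pentagon

(moved 4.2; next 3.6)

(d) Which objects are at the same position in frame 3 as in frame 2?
the orange square, the yellow triangle, the red pentagon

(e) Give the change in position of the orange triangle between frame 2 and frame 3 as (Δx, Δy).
(-0.2, 1.8)

The orange triangle was at (2.8, 6.5) in frame 2 and (2.6, 8.3) in frame 3.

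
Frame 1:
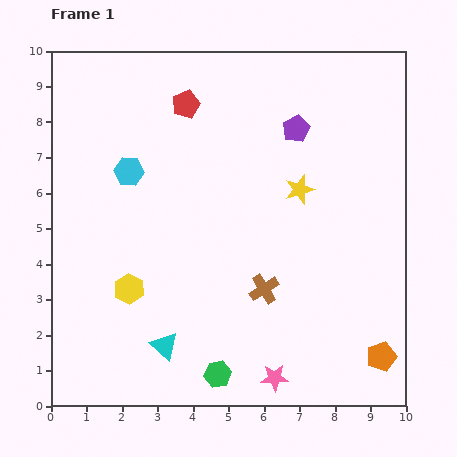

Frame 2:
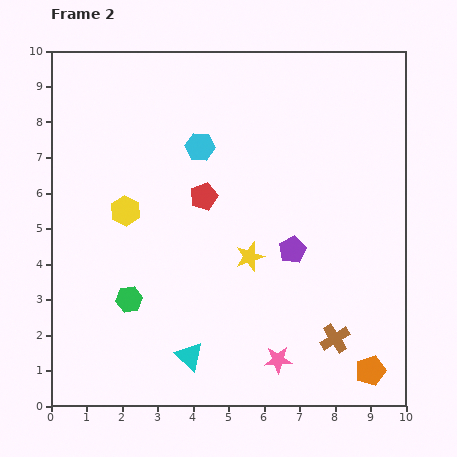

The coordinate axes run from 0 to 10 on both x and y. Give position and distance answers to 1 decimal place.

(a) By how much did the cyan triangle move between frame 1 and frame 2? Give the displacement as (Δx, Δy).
(0.7, -0.3)

The cyan triangle was at (3.2, 1.7) in frame 1 and (3.9, 1.4) in frame 2.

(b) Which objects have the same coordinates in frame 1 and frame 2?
none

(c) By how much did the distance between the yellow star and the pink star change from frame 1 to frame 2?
-2.3

Distance in frame 1: 5.3. Distance in frame 2: 3.0.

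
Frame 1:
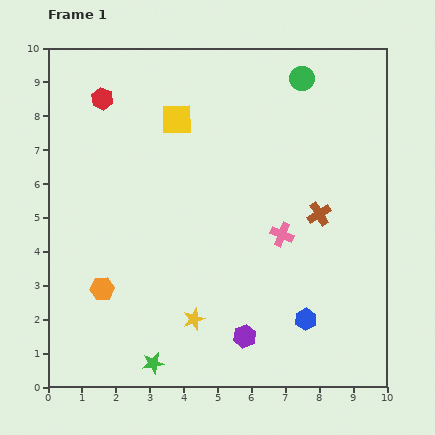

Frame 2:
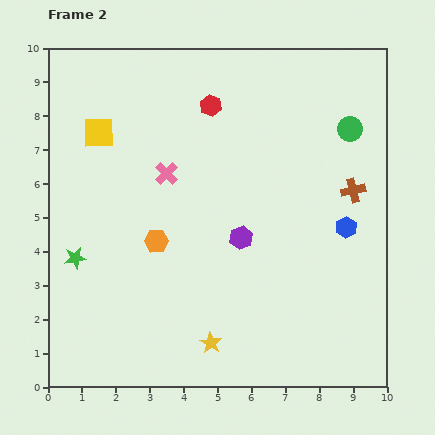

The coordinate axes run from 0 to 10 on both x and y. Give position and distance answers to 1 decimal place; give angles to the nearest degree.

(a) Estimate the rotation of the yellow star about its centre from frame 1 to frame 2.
20° counter-clockwise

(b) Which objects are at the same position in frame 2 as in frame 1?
none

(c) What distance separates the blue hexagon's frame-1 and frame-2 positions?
3.0

The blue hexagon moved from (7.6, 2.0) to (8.8, 4.7), a distance of √(1.2² + 2.7²) ≈ 3.0.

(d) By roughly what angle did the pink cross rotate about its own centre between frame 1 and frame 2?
22° clockwise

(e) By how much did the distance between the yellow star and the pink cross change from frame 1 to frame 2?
+1.6

Distance in frame 1: 3.6. Distance in frame 2: 5.2.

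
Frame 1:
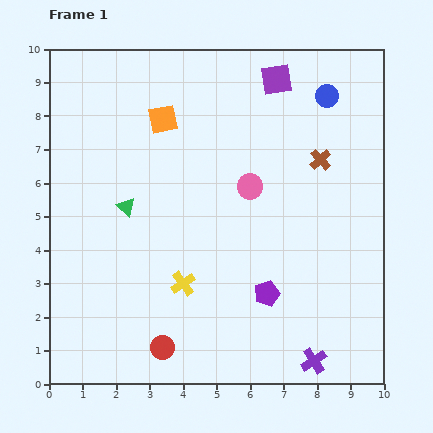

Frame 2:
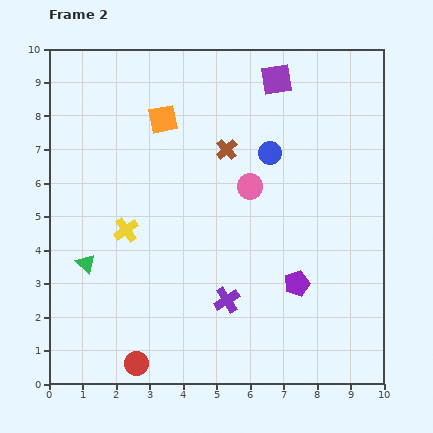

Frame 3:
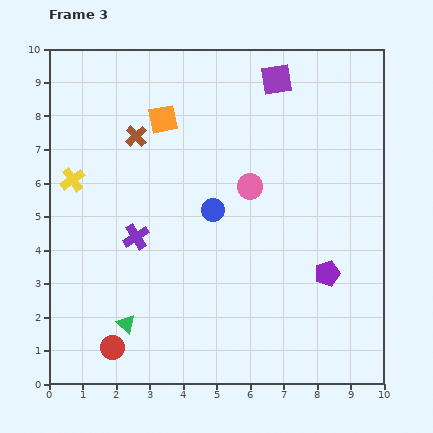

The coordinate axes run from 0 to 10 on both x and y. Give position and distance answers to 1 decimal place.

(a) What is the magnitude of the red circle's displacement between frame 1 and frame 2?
0.9

The red circle moved from (3.4, 1.1) to (2.6, 0.6), a distance of √(0.8² + 0.5²) ≈ 0.9.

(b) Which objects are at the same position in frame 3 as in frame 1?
the purple square, the orange square, the pink circle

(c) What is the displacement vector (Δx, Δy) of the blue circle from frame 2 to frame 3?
(-1.7, -1.7)

The blue circle was at (6.6, 6.9) in frame 2 and (4.9, 5.2) in frame 3.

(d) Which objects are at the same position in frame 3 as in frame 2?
the purple square, the orange square, the pink circle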